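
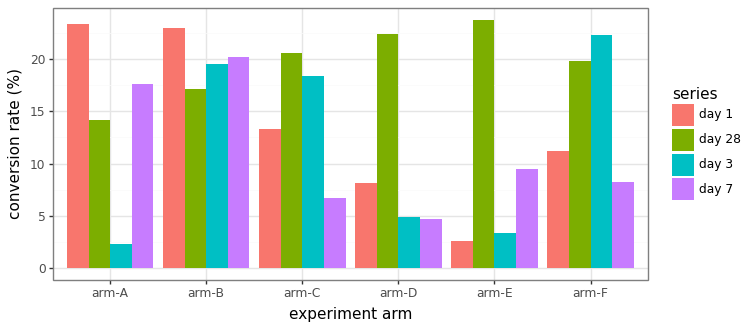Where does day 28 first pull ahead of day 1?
arm-C

arm-B: day 28 ≈ 18 vs day 1 ≈ 22 (not yet); arm-C: day 28 ≈ 20 vs day 1 ≈ 14 (first crossover).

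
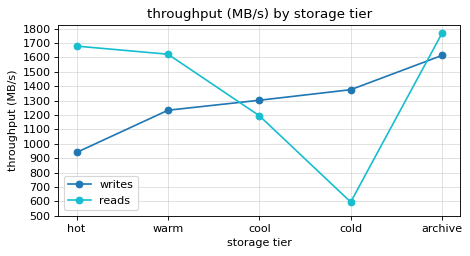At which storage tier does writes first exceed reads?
warm: writes ≈ 1200 vs reads ≈ 1600 (not yet); cool: writes ≈ 1300 vs reads ≈ 1200 (first crossover).

cool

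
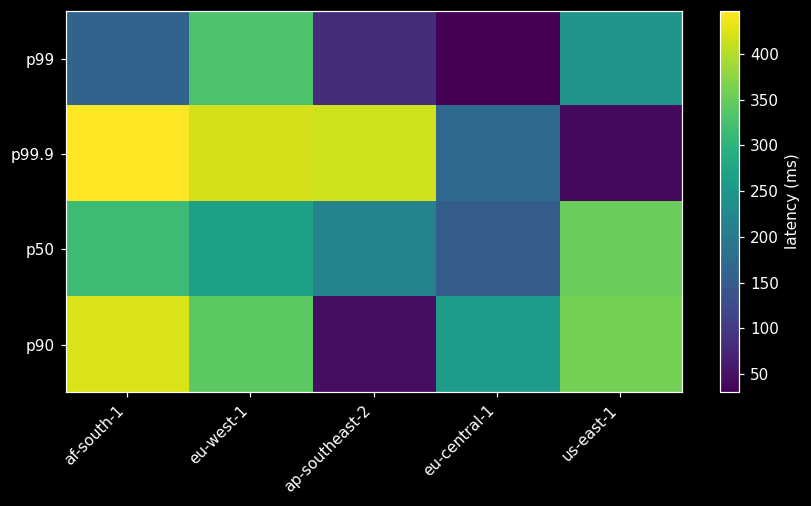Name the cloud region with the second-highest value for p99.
Top 3 for p99: eu-west-1 ≈ 350, us-east-1 ≈ 250, af-south-1 ≈ 150.

us-east-1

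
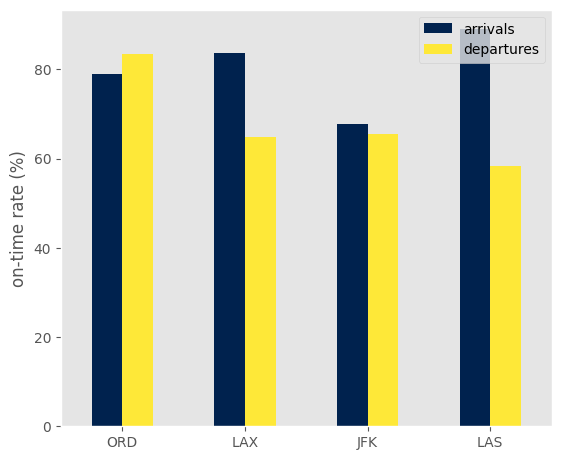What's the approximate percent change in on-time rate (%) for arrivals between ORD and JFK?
ORD ≈ 80, JFK ≈ 70; (70 − 80) / 80 ≈ -12.5%.

≈ -12.5%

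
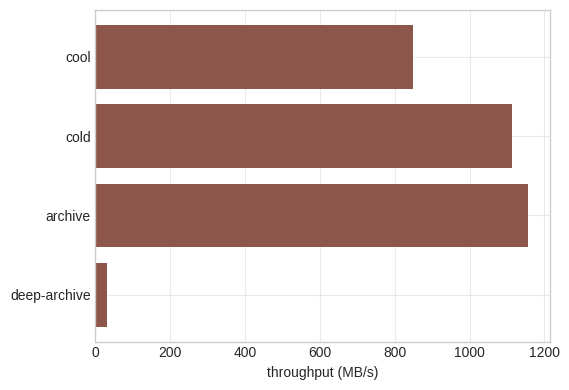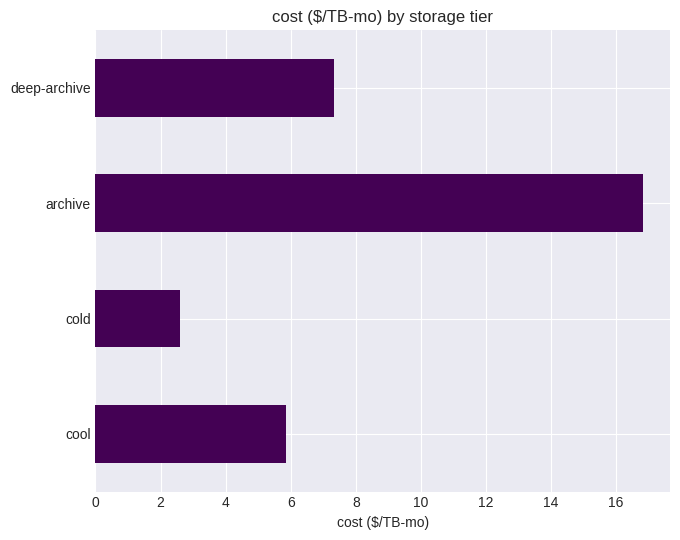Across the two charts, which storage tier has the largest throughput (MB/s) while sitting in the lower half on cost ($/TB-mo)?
cold

Chart 2 median cost ($/TB-mo) ≈ 6; below-median storage tiers: cool, cold. Among those, cold has the highest throughput (MB/s) (≈ 1200).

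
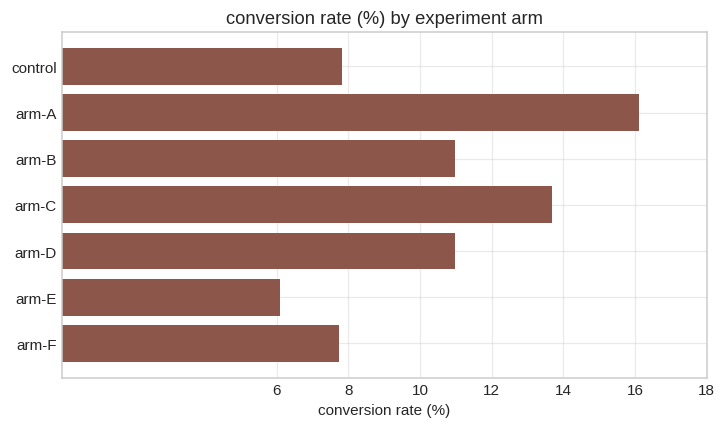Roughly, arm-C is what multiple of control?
≈ 1.75×

arm-C ≈ 14, control ≈ 8; 14/8 ≈ 1.75.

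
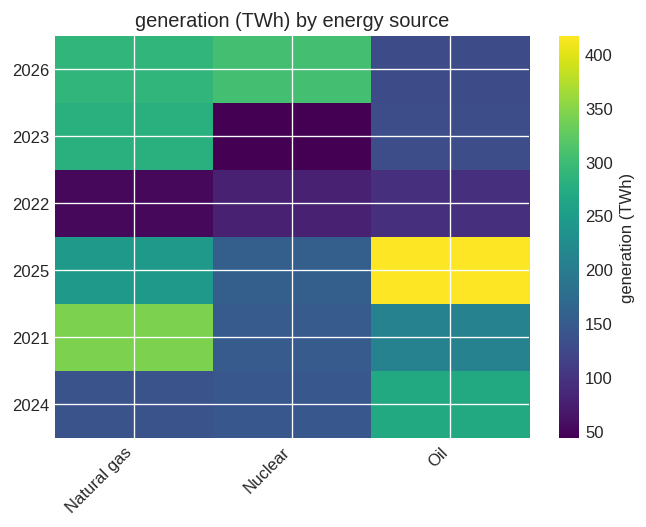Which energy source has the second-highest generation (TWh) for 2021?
Top 3 for 2021: Natural gas ≈ 350, Oil ≈ 200, Nuclear ≈ 150.

Oil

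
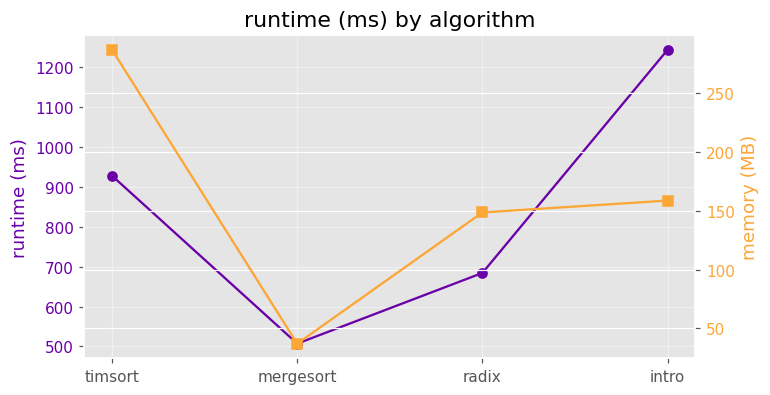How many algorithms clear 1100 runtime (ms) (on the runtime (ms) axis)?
Above 1100: intro.

1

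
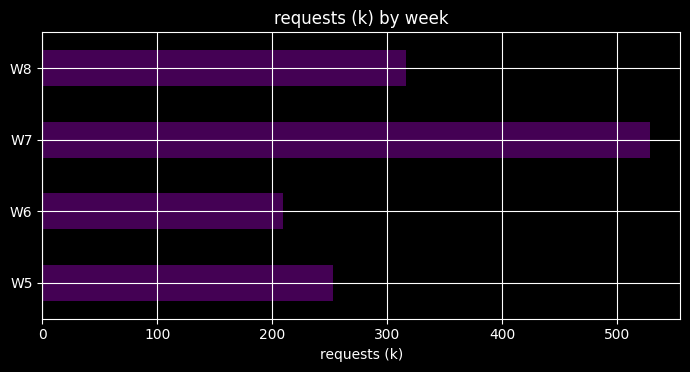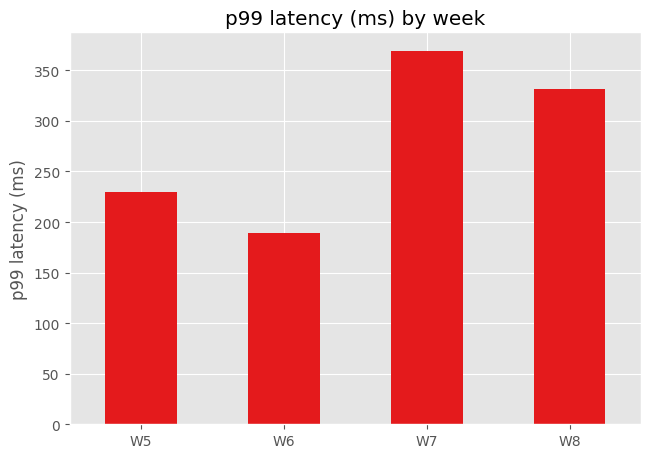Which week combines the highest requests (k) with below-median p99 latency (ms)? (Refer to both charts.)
Chart 2 median p99 latency (ms) ≈ 300; below-median weeks: W5, W6. Among those, W5 has the highest requests (k) (≈ 250).

W5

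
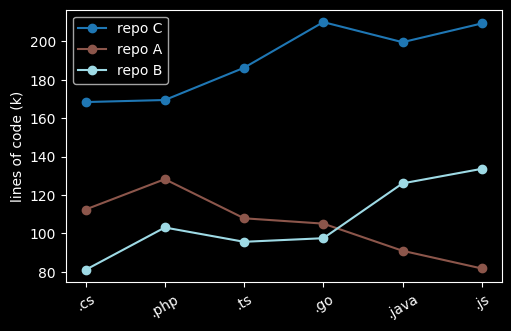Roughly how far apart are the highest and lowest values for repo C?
Max .go ≈ 220, min .cs ≈ 160; range ≈ 60.

≈ 60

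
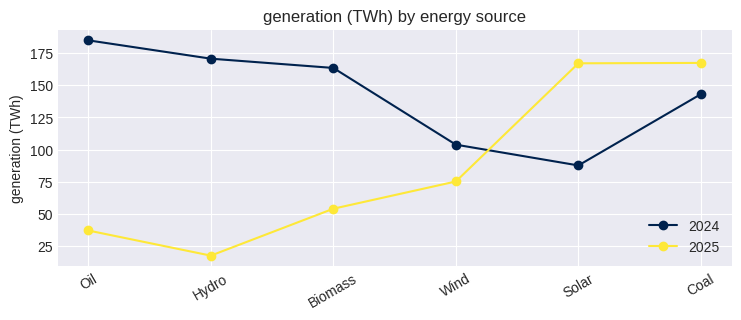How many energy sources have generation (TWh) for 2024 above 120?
4

Above 120: Oil, Hydro, Biomass, Coal.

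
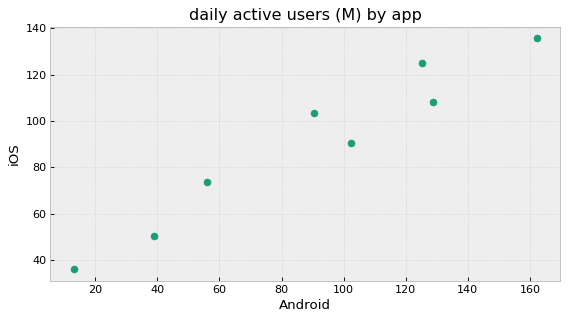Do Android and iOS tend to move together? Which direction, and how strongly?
positive, strong

Points are positively correlated; strong (|r| ≈ 1.0).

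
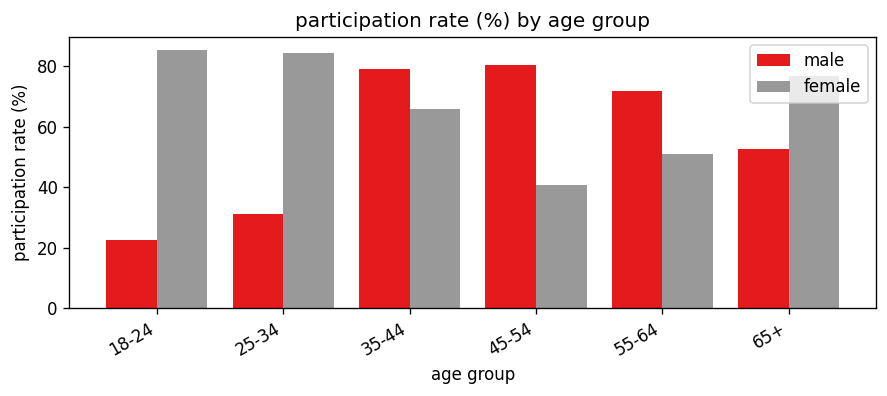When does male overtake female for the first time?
35-44

25-34: male ≈ 30 vs female ≈ 80 (not yet); 35-44: male ≈ 80 vs female ≈ 70 (first crossover).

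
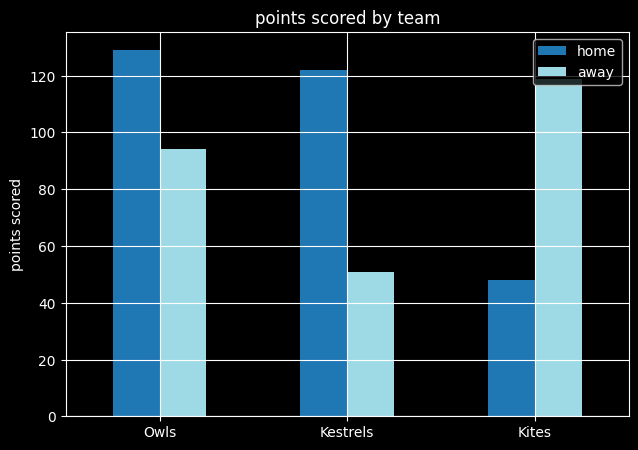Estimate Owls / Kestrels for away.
Owls ≈ 100, Kestrels ≈ 60; 100/60 ≈ 1.67.

≈ 1.67×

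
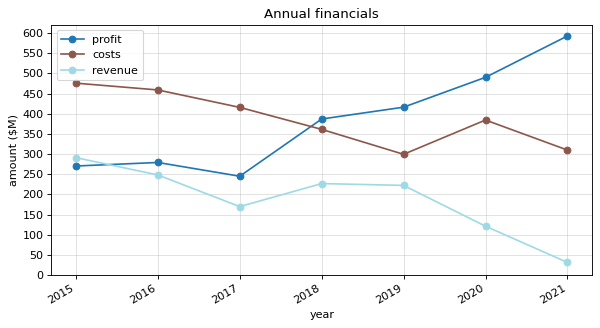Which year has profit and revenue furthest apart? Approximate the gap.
2021: profit ≈ 600, revenue ≈ 50 → gap ≈ 550. Next-largest (2020) is only ≈ 400.

2021, ≈ 550 $M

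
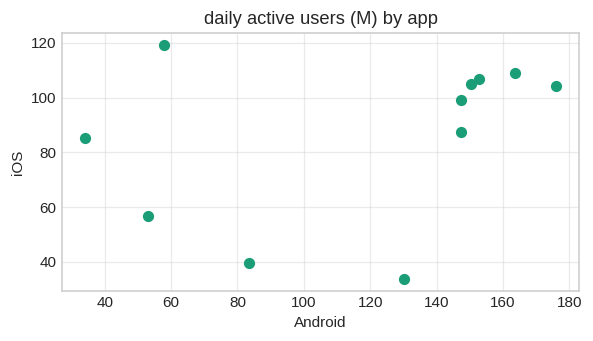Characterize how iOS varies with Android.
Points are positively correlated; weak (|r| ≈ 0.3).

positive, weak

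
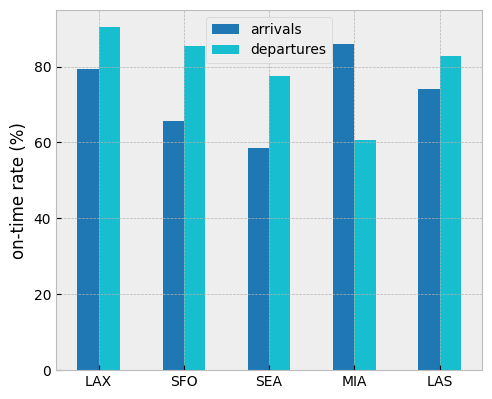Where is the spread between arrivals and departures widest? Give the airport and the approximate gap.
MIA: arrivals ≈ 90, departures ≈ 60 → gap ≈ 30. Next-largest (SFO) is only ≈ 20.

MIA, ≈ 30 %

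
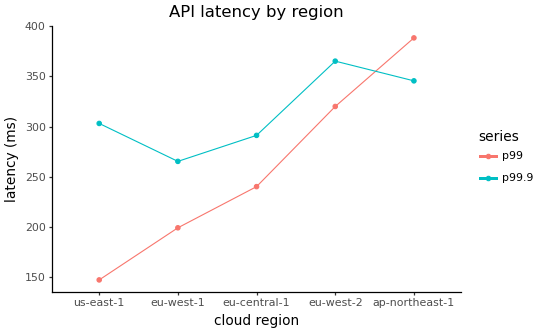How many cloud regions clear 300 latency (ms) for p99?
2

Above 300: eu-west-2, ap-northeast-1.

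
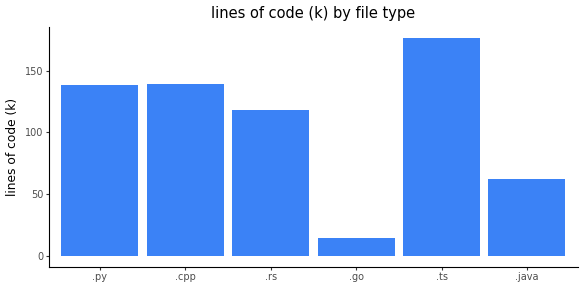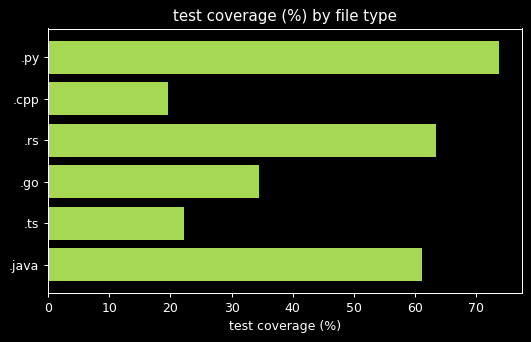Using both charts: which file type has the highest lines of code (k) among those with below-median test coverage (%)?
.ts

Chart 2 median test coverage (%) ≈ 50; below-median file types: .cpp, .go, .ts. Among those, .ts has the highest lines of code (k) (≈ 180).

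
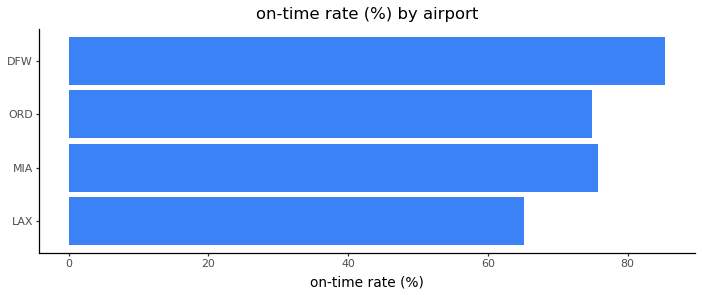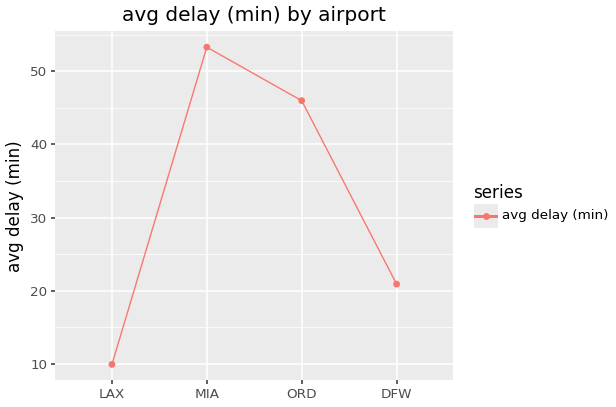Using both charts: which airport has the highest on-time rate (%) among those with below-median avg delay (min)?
Chart 2 median avg delay (min) ≈ 35; below-median airports: LAX, DFW. Among those, DFW has the highest on-time rate (%) (≈ 90).

DFW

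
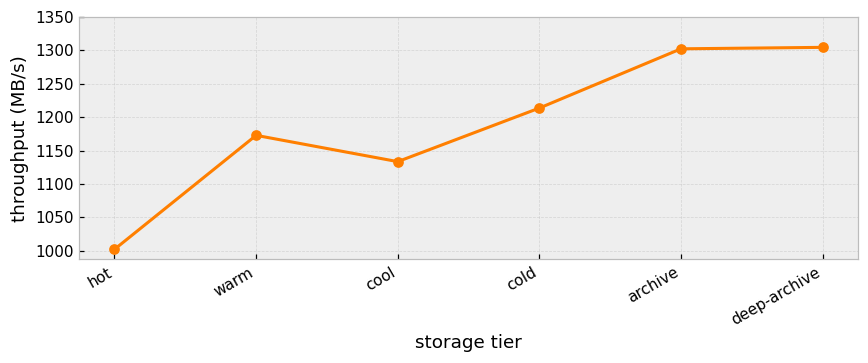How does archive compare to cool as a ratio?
≈ 1.13×

archive ≈ 1300, cool ≈ 1150; 1300/1150 ≈ 1.13.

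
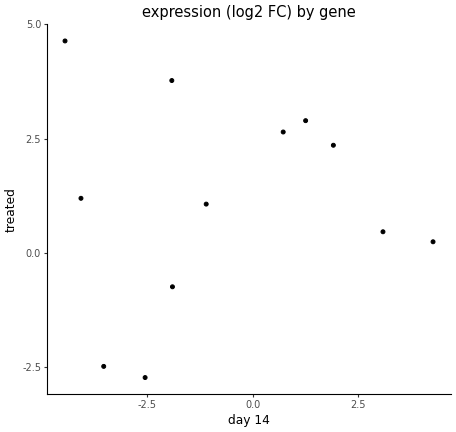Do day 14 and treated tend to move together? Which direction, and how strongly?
no clear correlation

Points are roughly uncorrelated; weak (|r| ≈ 0.1).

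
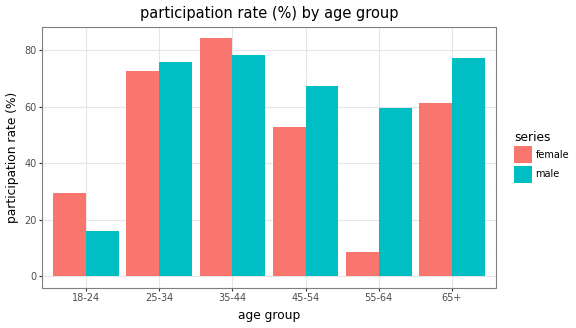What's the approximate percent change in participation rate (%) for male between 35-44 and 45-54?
35-44 ≈ 80, 45-54 ≈ 70; (70 − 80) / 80 ≈ -12.5%.

≈ -12.5%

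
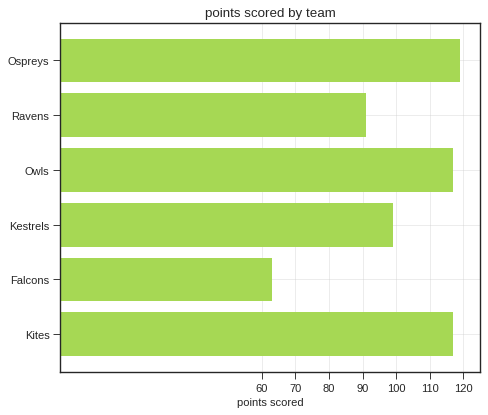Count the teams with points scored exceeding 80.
Above 80: Ospreys, Ravens, Owls, Kestrels, Kites.

5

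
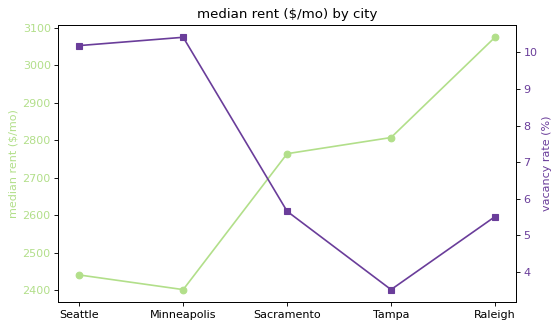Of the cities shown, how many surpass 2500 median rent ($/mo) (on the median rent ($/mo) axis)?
3

Above 2500: Sacramento, Tampa, Raleigh.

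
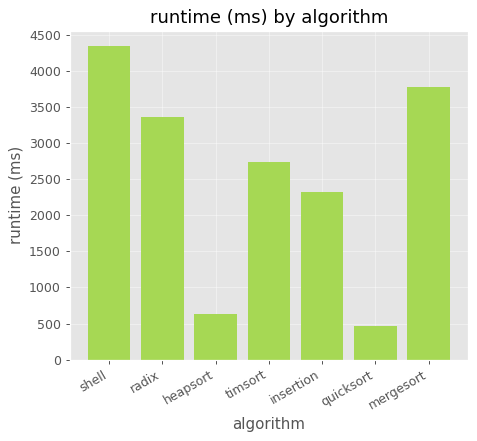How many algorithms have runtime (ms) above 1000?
Above 1000: shell, radix, timsort, insertion, mergesort.

5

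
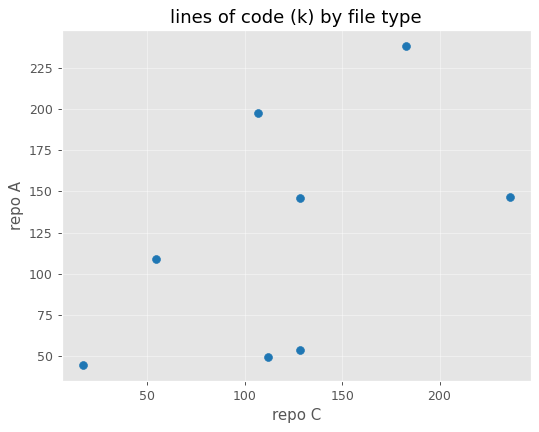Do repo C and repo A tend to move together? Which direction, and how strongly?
positive, moderate

Points are positively correlated; moderate (|r| ≈ 0.5).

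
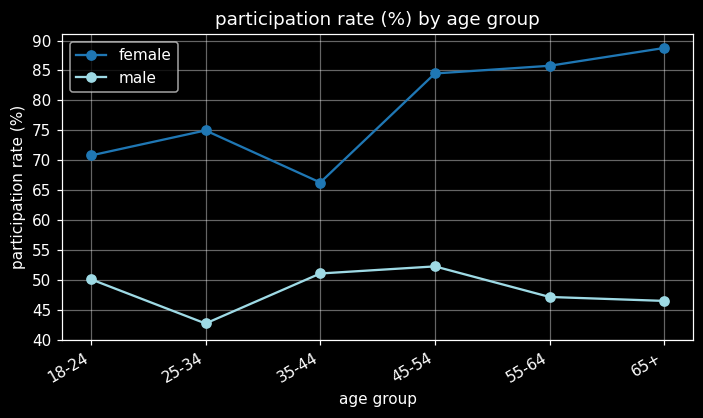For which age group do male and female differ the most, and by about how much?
65+, ≈ 45 %

65+: male ≈ 45, female ≈ 90 → gap ≈ 45. Next-largest (55-64) is only ≈ 40.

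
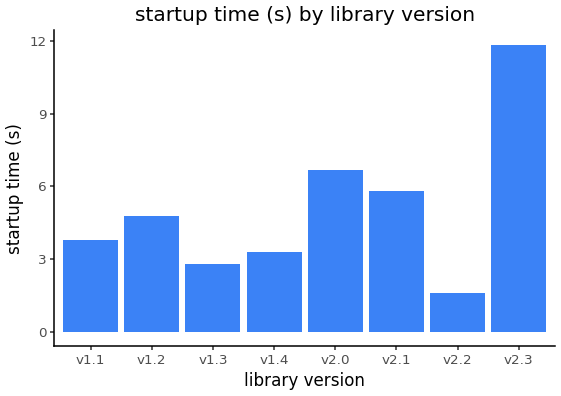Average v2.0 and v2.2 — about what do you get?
(7 + 2) / 2 ≈ 4.

≈ 4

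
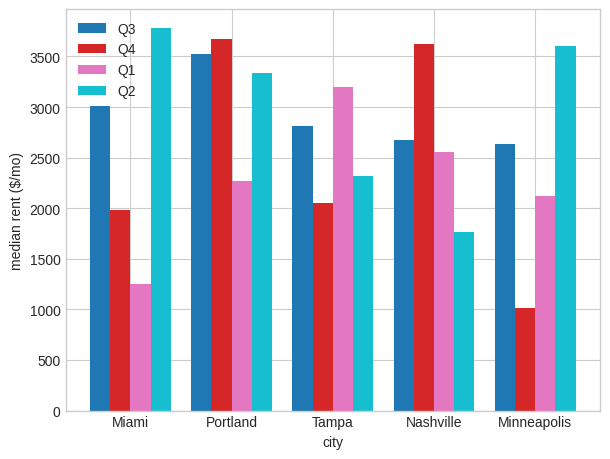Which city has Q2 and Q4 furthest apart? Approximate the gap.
Minneapolis, ≈ 2500 $/mo

Minneapolis: Q2 ≈ 3500, Q4 ≈ 1000 → gap ≈ 2500. Next-largest (Nashville) is only ≈ 1500.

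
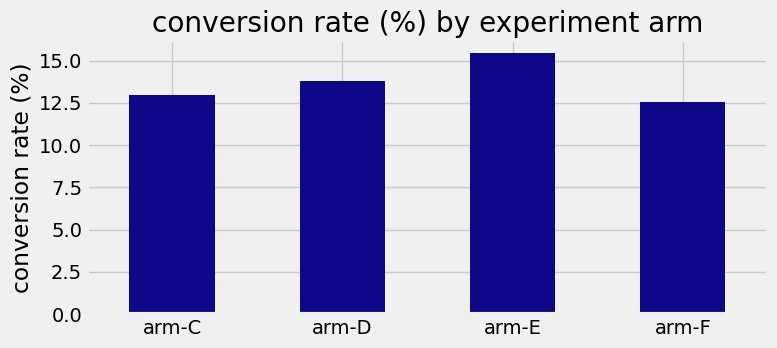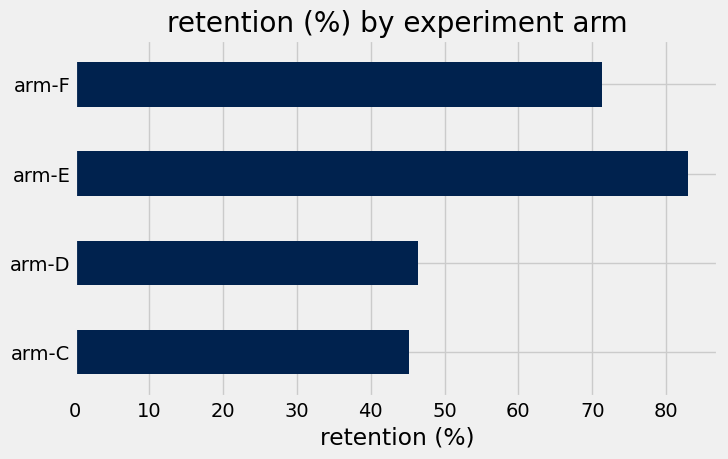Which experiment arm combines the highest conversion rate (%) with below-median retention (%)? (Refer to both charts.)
arm-D

Chart 2 median retention (%) ≈ 60; below-median experiment arms: arm-C, arm-D. Among those, arm-D has the highest conversion rate (%) (≈ 14).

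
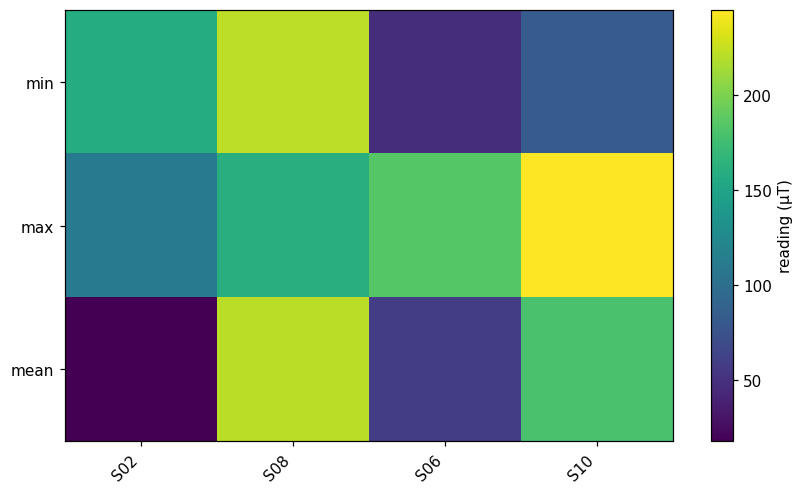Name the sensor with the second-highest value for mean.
S10

Top 3 for mean: S08 ≈ 220, S10 ≈ 180, S06 ≈ 60.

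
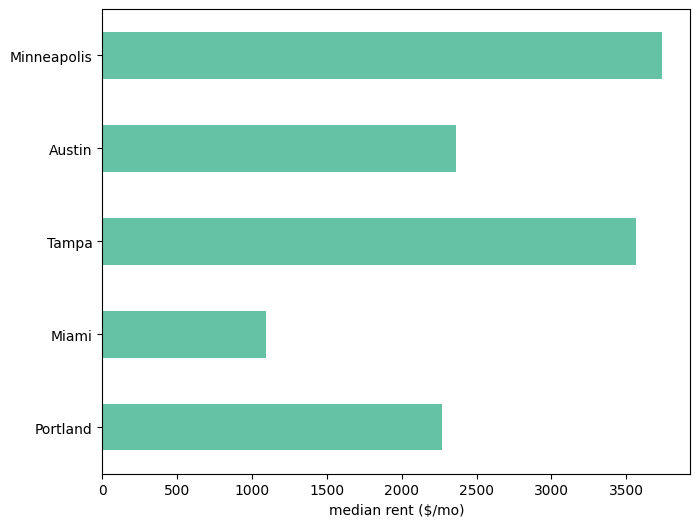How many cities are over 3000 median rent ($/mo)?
2

Above 3000: Tampa, Minneapolis.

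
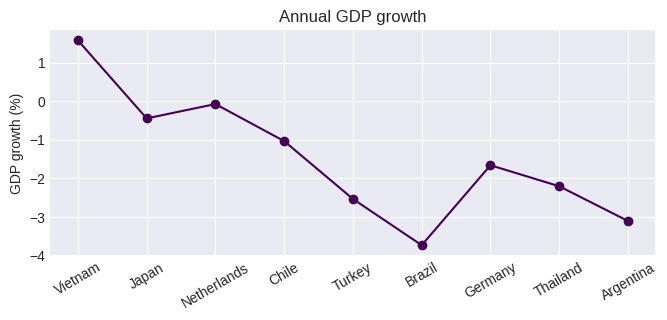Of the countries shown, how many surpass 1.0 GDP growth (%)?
1

Above 1.0: Vietnam.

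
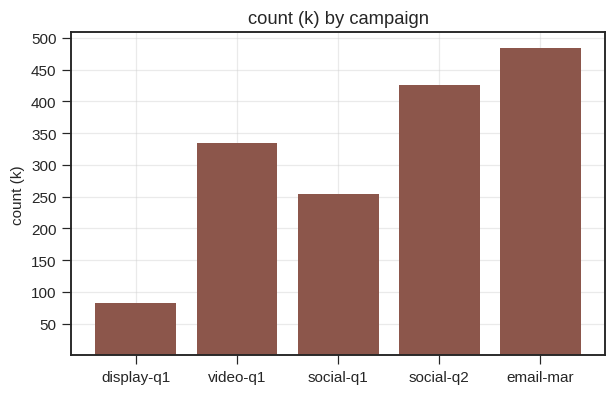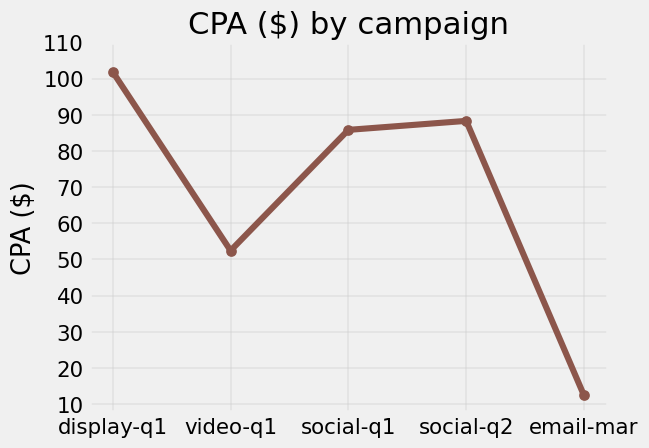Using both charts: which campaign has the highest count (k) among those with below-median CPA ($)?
Chart 2 median CPA ($) ≈ 90; below-median campaigns: video-q1, email-mar. Among those, email-mar has the highest count (k) (≈ 500).

email-mar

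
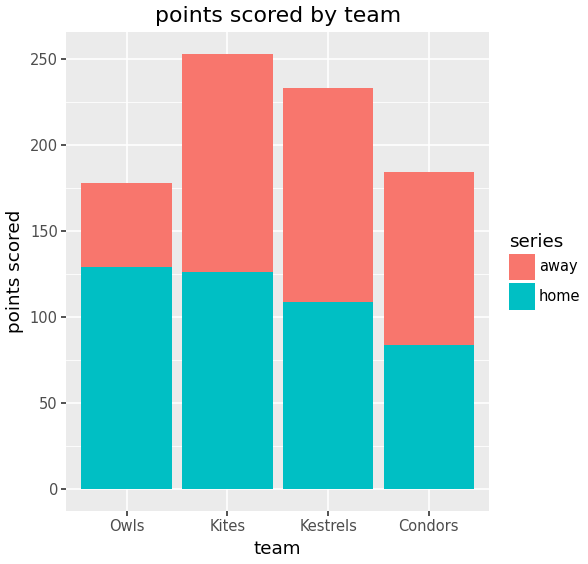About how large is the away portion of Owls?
≈ 50

away top ≈ 175, bottom ≈ 125; segment ≈ 50.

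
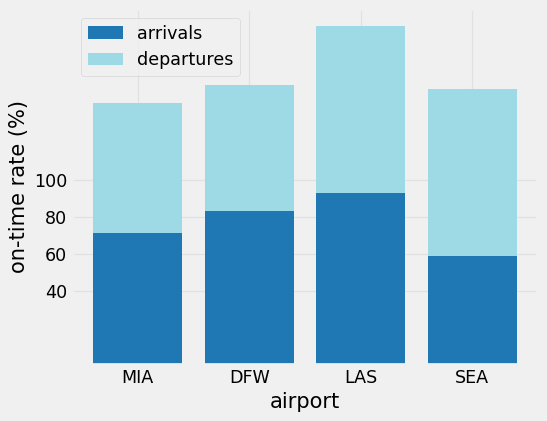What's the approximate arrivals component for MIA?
≈ 80

arrivals top ≈ 80, bottom ≈ 0; segment ≈ 80.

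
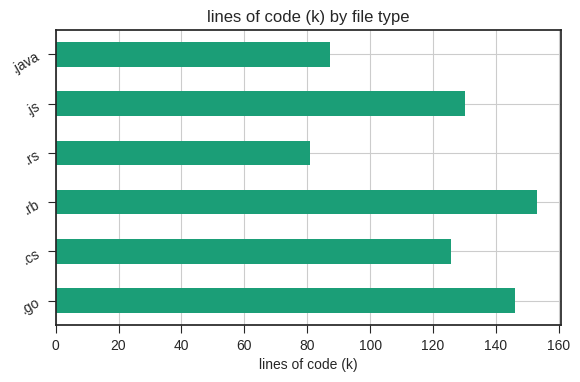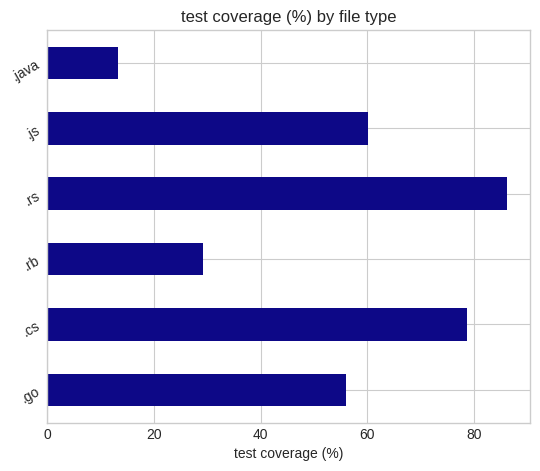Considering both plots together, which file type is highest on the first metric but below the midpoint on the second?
Chart 2 median test coverage (%) ≈ 60; below-median file types: .go, .rb, .java. Among those, .rb has the highest lines of code (k) (≈ 160).

.rb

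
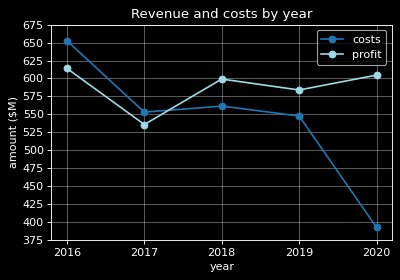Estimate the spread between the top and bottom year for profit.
≈ 100

Max 2016 ≈ 625, min 2017 ≈ 525; range ≈ 100.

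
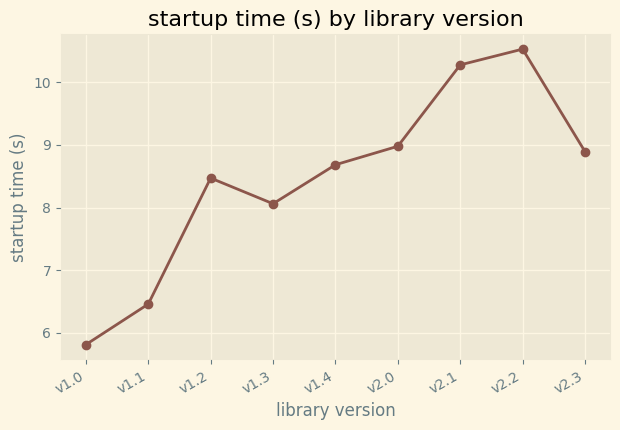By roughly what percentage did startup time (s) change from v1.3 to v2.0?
v1.3 ≈ 8.0, v2.0 ≈ 9.0; (9.0 − 8.0) / 8.0 ≈ +12.5%.

≈ +12.5%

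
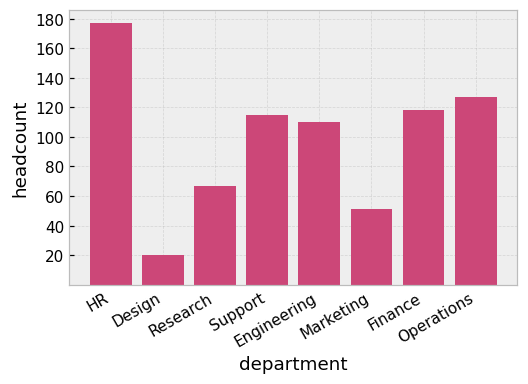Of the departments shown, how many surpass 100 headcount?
Above 100: HR, Support, Engineering, Finance, Operations.

5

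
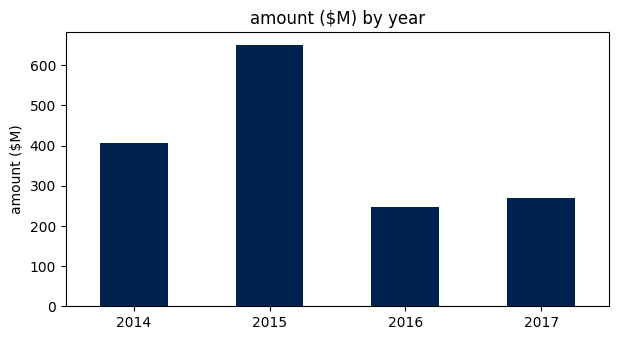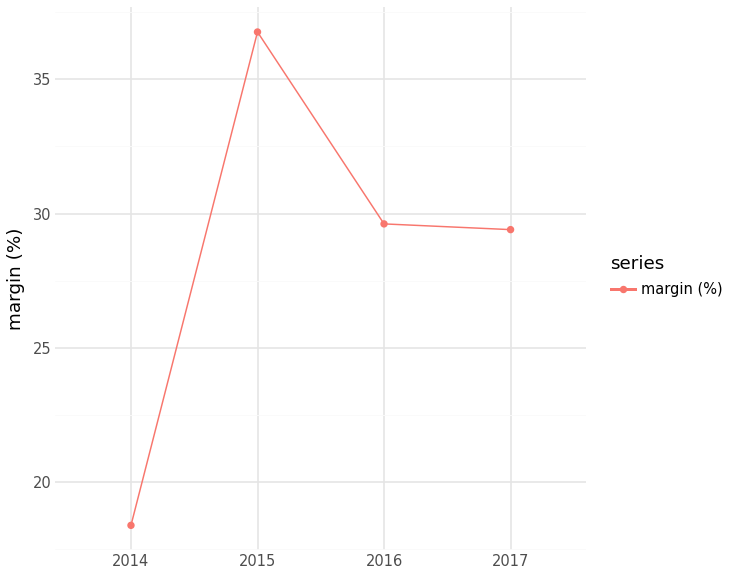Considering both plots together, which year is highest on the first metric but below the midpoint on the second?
Chart 2 median margin (%) ≈ 30; below-median years: 2014, 2017. Among those, 2014 has the highest amount ($M) (≈ 400).

2014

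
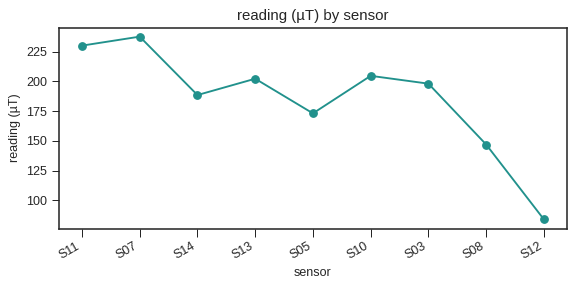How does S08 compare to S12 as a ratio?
S08 ≈ 140, S12 ≈ 80; 140/80 ≈ 1.75.

≈ 1.75×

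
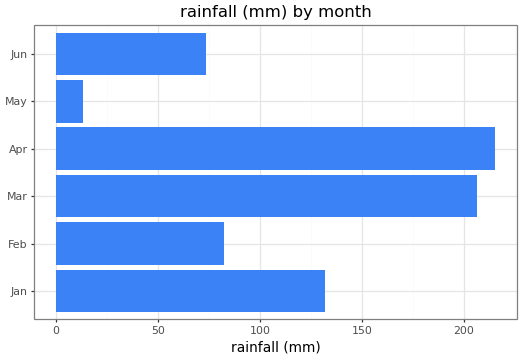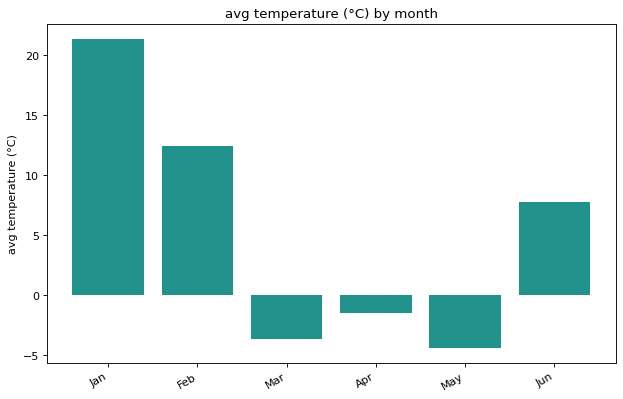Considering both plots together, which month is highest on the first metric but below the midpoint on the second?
Apr

Chart 2 median avg temperature (°C) ≈ 4; below-median months: Mar, Apr, May. Among those, Apr has the highest rainfall (mm) (≈ 220).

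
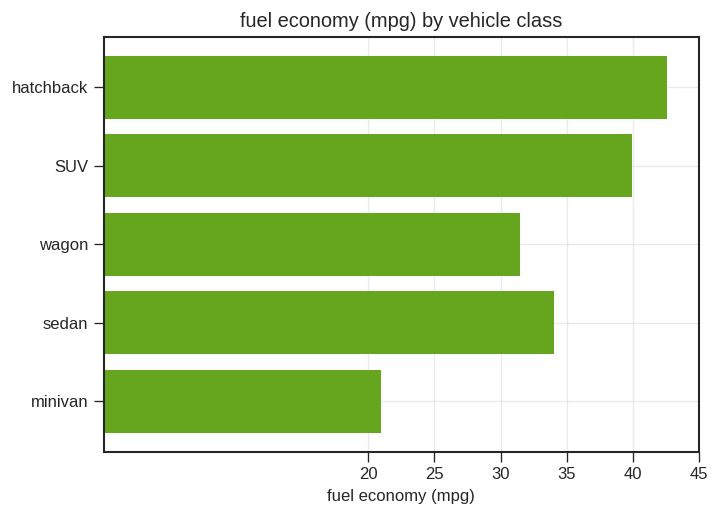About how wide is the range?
≈ 25

Max hatchback ≈ 45, min minivan ≈ 20; range ≈ 25.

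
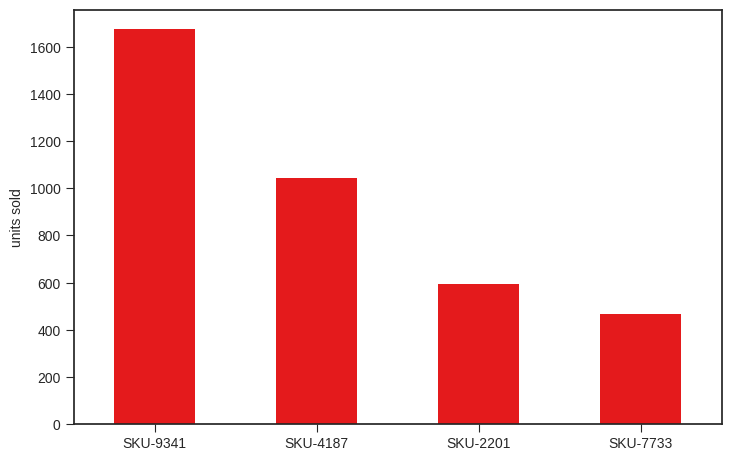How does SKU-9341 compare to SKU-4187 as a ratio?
≈ 1.6×

SKU-9341 ≈ 1600, SKU-4187 ≈ 1000; 1600/1000 ≈ 1.6.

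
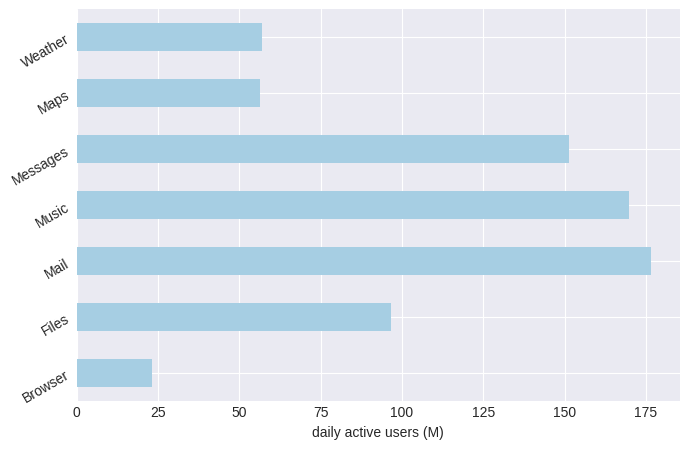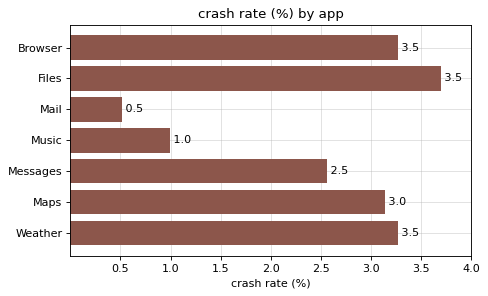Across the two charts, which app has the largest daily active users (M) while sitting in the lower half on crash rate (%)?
Mail

Chart 2 median crash rate (%) ≈ 3; below-median apps: Mail, Music, Messages. Among those, Mail has the highest daily active users (M) (≈ 180).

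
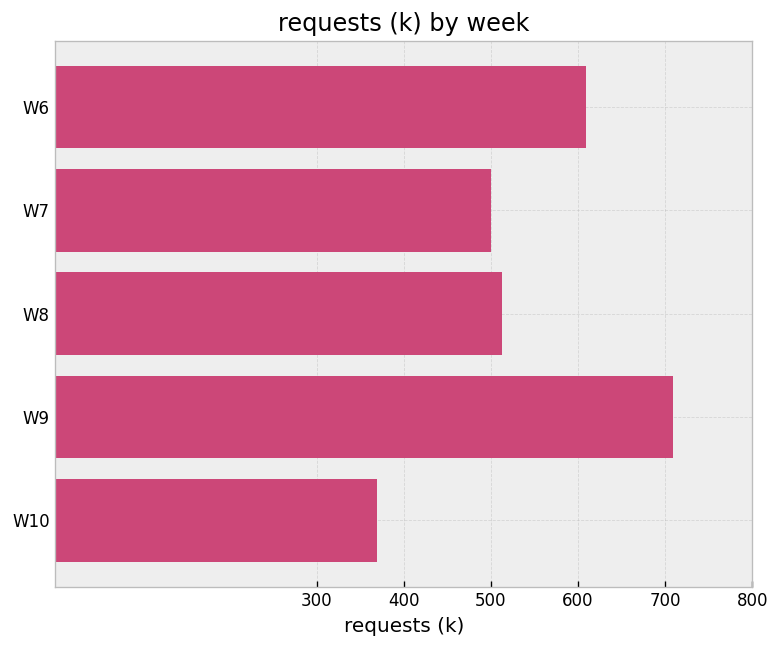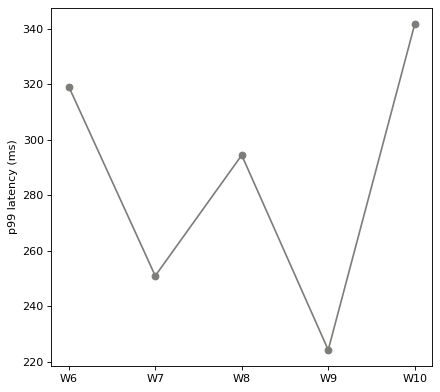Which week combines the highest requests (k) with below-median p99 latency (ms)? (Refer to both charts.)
W9

Chart 2 median p99 latency (ms) ≈ 300; below-median weeks: W7, W9. Among those, W9 has the highest requests (k) (≈ 700).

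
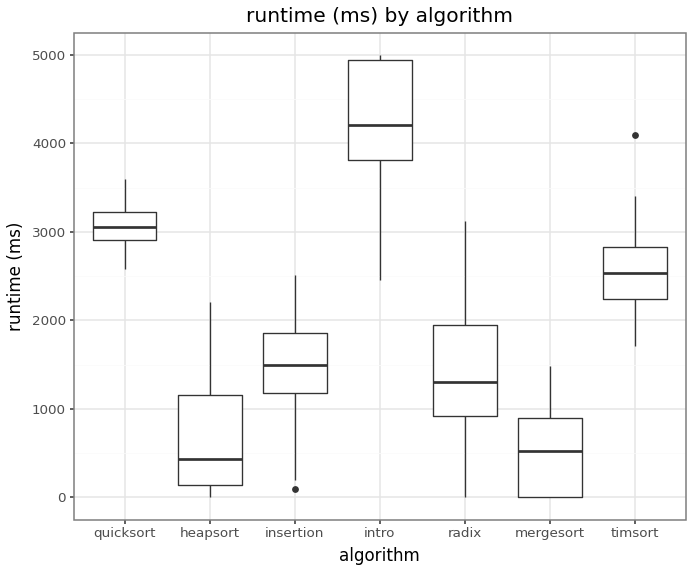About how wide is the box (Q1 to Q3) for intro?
Q3 ≈ 5000, Q1 ≈ 4000; IQR ≈ 1000.

≈ 1000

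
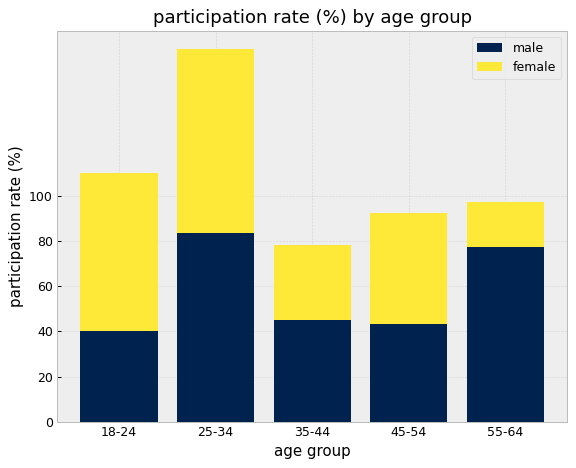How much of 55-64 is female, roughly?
female top ≈ 100, bottom ≈ 80; segment ≈ 20.

≈ 20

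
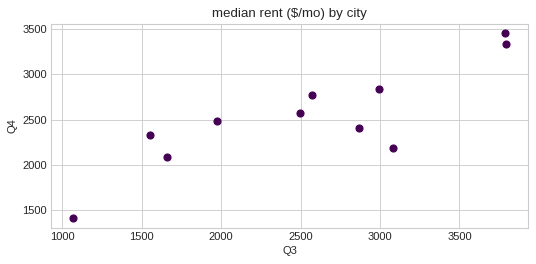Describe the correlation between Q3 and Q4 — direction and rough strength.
positive, strong

Points are positively correlated; strong (|r| ≈ 0.8).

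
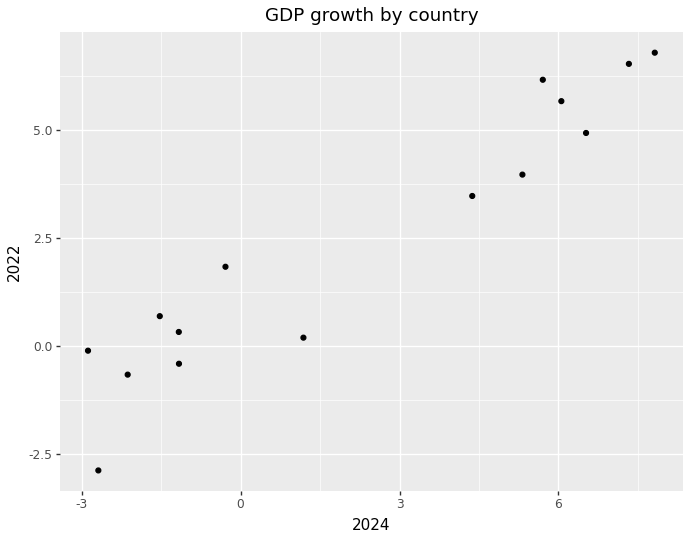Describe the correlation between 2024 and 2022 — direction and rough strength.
positive, strong

Points are positively correlated; strong (|r| ≈ 1.0).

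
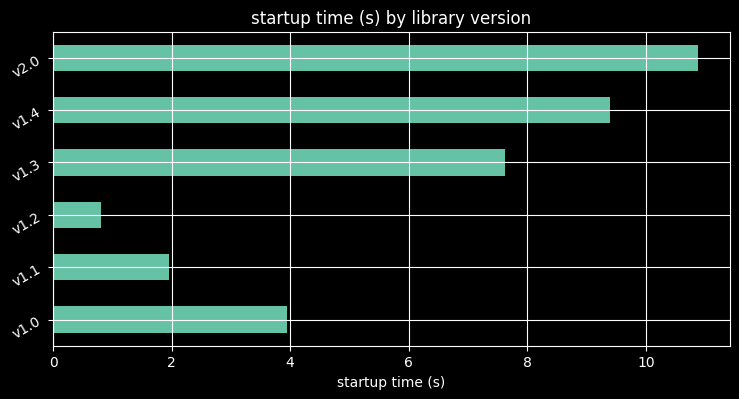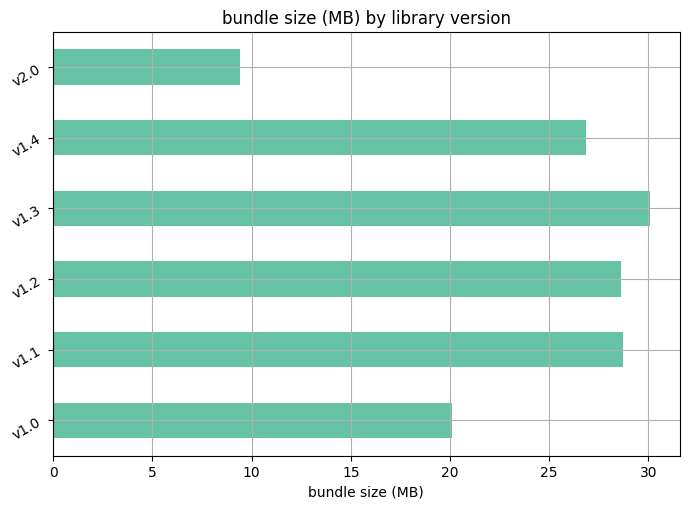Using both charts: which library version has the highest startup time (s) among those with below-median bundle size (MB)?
Chart 2 median bundle size (MB) ≈ 30; below-median library versions: v1.0, v1.4, v2.0. Among those, v2.0 has the highest startup time (s) (≈ 11).

v2.0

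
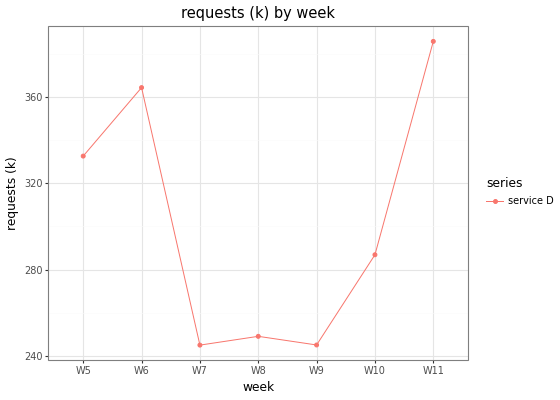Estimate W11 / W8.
≈ 1.58×

W11 ≈ 380, W8 ≈ 240; 380/240 ≈ 1.58.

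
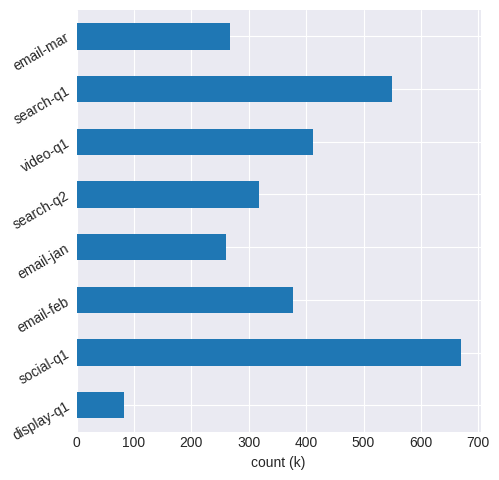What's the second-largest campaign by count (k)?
search-q1

Top 3: social-q1 ≈ 700, search-q1 ≈ 600, video-q1 ≈ 400.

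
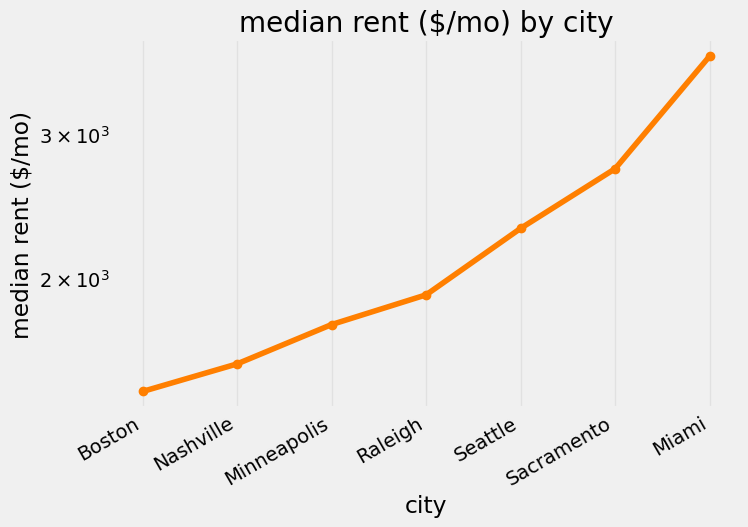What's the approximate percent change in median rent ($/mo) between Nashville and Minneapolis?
≈ +12.5%

Nashville ≈ 1600, Minneapolis ≈ 1800; (1800 − 1600) / 1600 ≈ +12.5%.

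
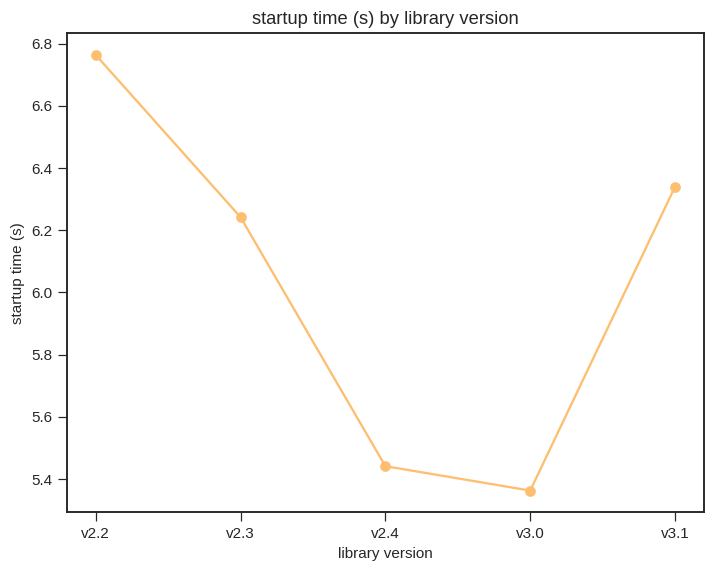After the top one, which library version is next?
Top 3: v2.2 ≈ 6.8, v3.1 ≈ 6.4, v2.3 ≈ 6.2.

v3.1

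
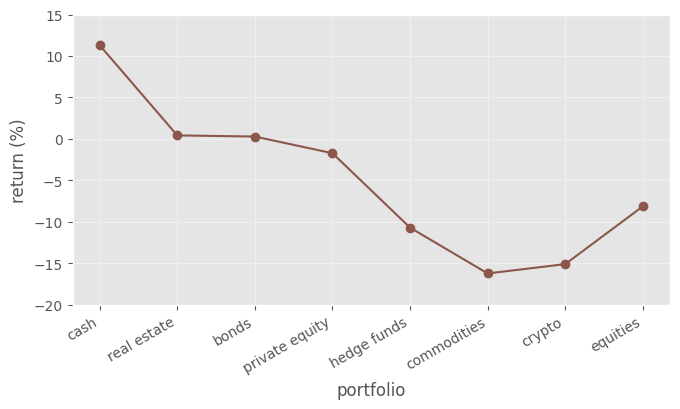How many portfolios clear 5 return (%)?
1

Above 5: cash.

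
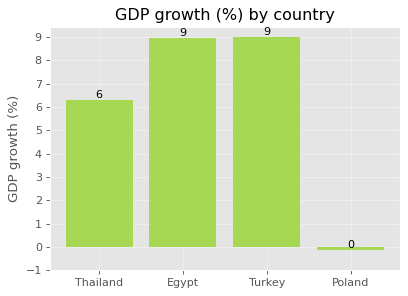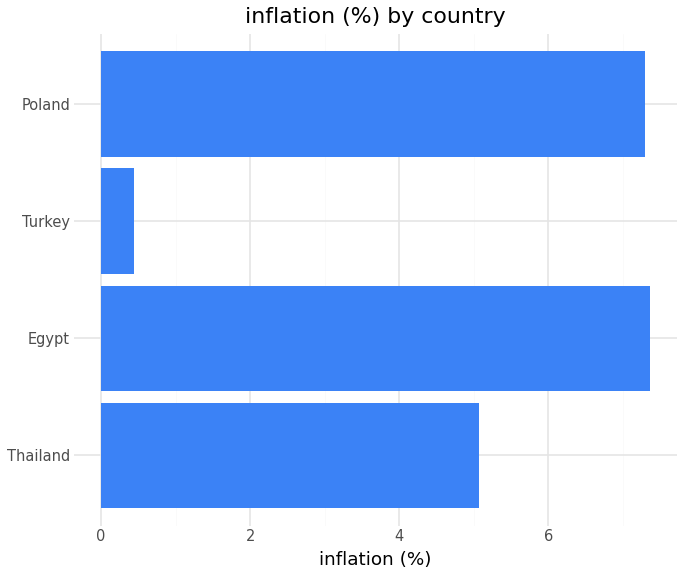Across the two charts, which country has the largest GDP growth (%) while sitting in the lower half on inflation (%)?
Turkey

Chart 2 median inflation (%) ≈ 6; below-median countries: Thailand, Turkey. Among those, Turkey has the highest GDP growth (%) (≈ 9).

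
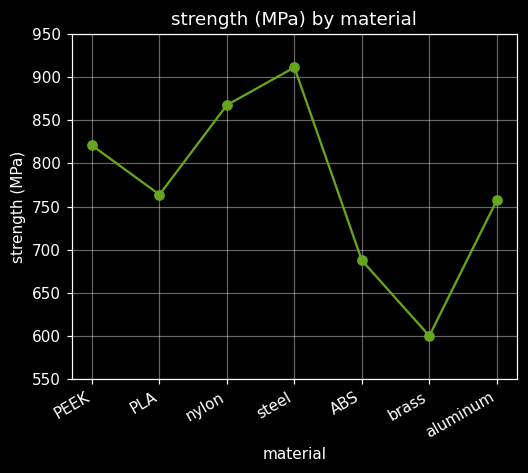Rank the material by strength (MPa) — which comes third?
Top 4: steel ≈ 900, nylon ≈ 850, PEEK ≈ 800, PLA ≈ 750.

PEEK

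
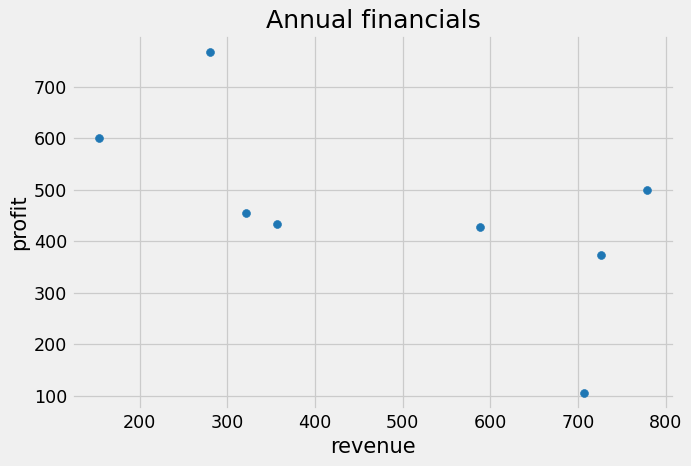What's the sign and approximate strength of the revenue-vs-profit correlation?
negative, moderate

Points are negatively correlated; moderate (|r| ≈ 0.6).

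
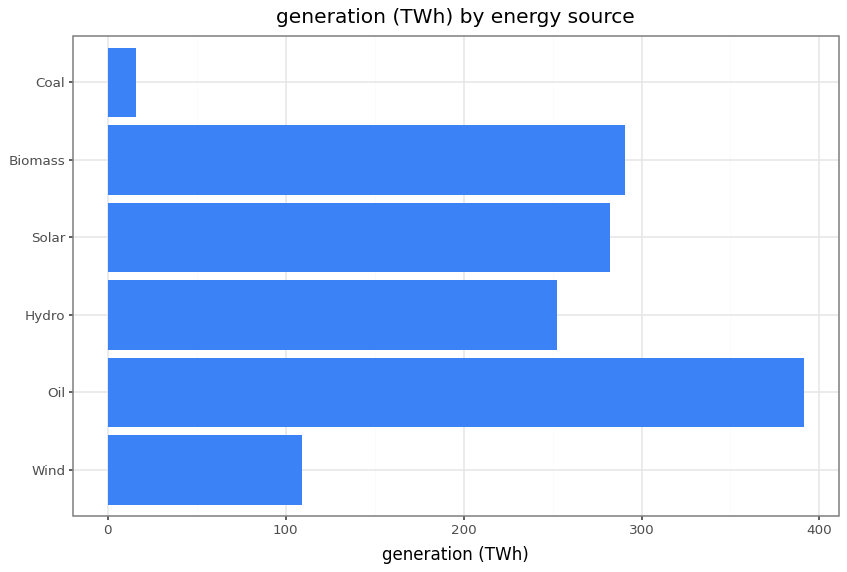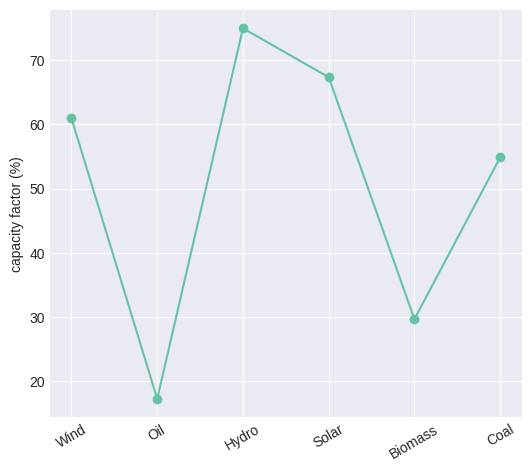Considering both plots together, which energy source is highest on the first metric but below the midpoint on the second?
Oil

Chart 2 median capacity factor (%) ≈ 60; below-median energy sources: Oil, Biomass, Coal. Among those, Oil has the highest generation (TWh) (≈ 400).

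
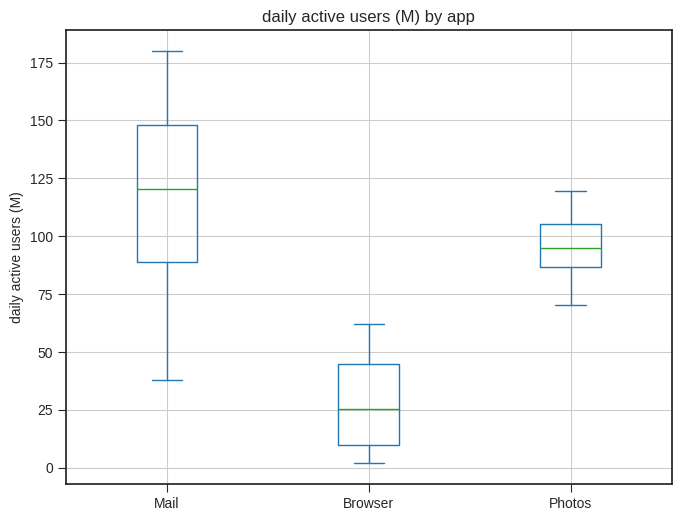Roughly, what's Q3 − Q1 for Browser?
Q3 ≈ 40, Q1 ≈ 10; IQR ≈ 30.

≈ 30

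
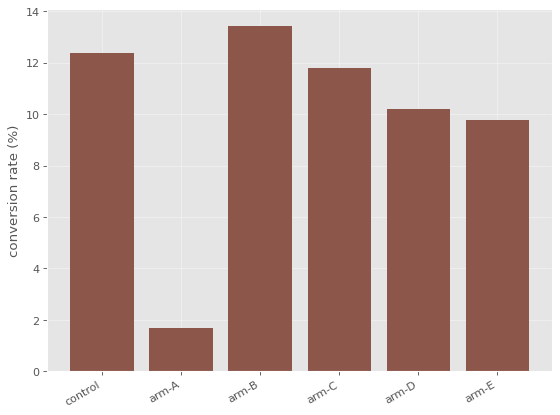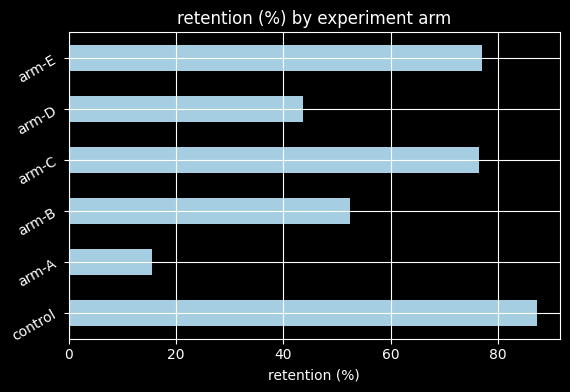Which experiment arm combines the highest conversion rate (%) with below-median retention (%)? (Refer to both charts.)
Chart 2 median retention (%) ≈ 60; below-median experiment arms: arm-A, arm-B, arm-D. Among those, arm-B has the highest conversion rate (%) (≈ 14).

arm-B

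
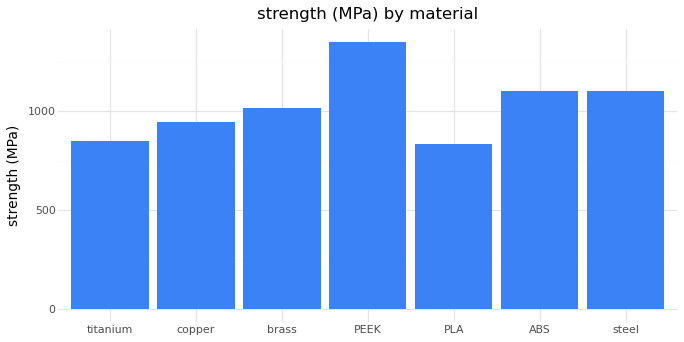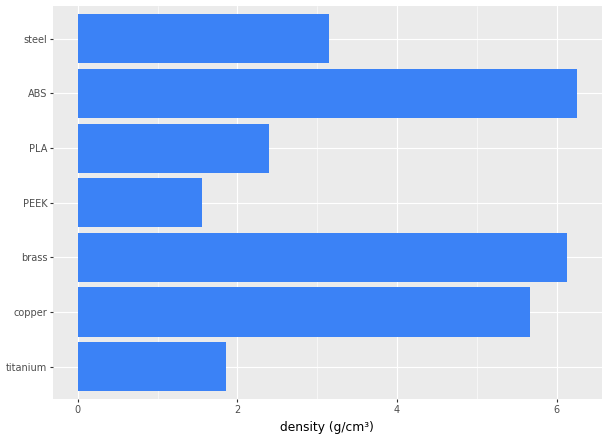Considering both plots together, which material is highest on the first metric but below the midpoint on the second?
PEEK

Chart 2 median density (g/cm³) ≈ 3; below-median materials: titanium, PEEK, PLA. Among those, PEEK has the highest strength (MPa) (≈ 1400).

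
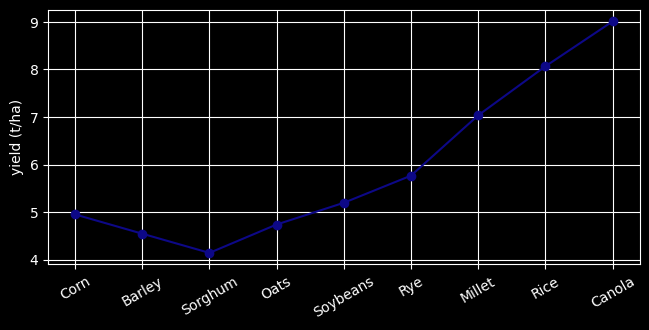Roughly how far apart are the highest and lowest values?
Max Canola ≈ 9.0, min Sorghum ≈ 4.0; range ≈ 5.0.

≈ 5.0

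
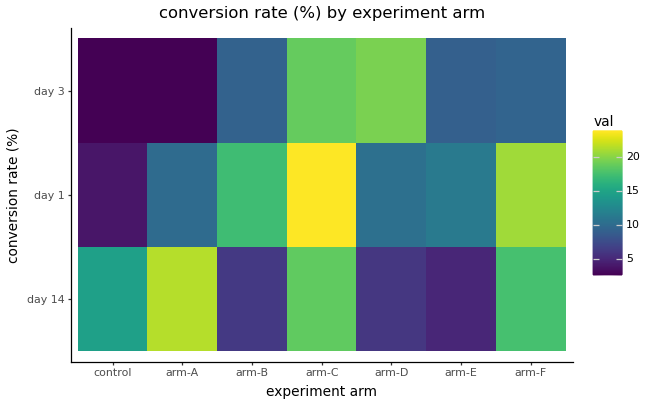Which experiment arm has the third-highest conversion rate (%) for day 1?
arm-B

Top 4 for day 1: arm-C ≈ 24, arm-F ≈ 20, arm-B ≈ 18, arm-E ≈ 12.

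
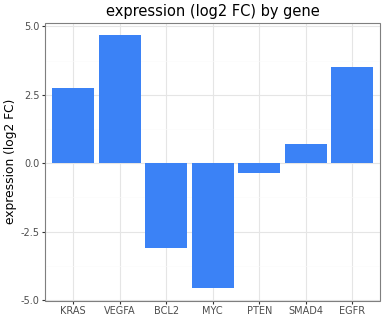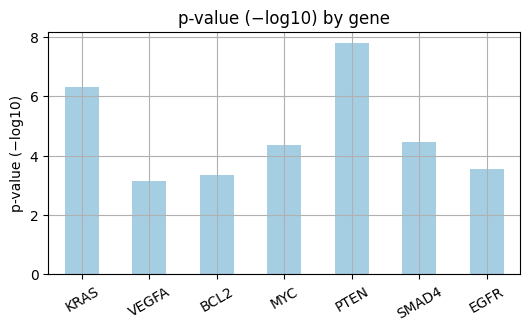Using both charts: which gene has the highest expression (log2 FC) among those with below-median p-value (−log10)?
VEGFA

Chart 2 median p-value (−log10) ≈ 4; below-median genes: VEGFA, BCL2, EGFR. Among those, VEGFA has the highest expression (log2 FC) (≈ 4.5).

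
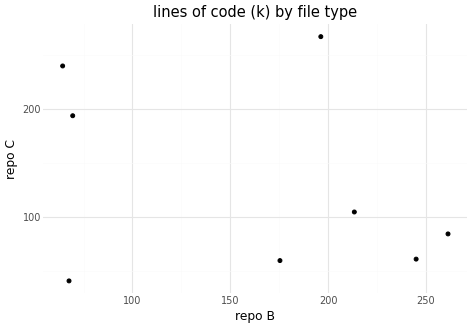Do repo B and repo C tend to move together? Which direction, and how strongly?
negative, weak

Points are negatively correlated; weak (|r| ≈ 0.3).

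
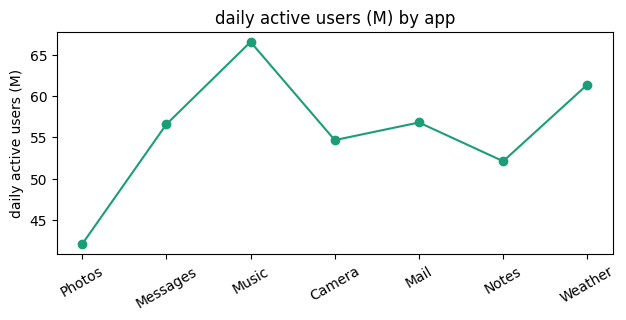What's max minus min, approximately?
≈ 25

Max Music ≈ 65, min Photos ≈ 40; range ≈ 25.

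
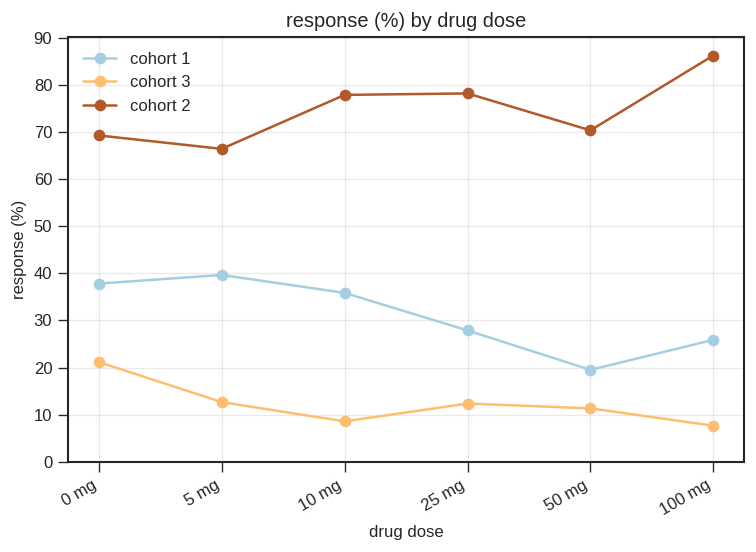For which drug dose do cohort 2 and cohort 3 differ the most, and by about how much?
100 mg, ≈ 80 %

100 mg: cohort 2 ≈ 90, cohort 3 ≈ 10 → gap ≈ 80. Next-largest (10 mg) is only ≈ 70.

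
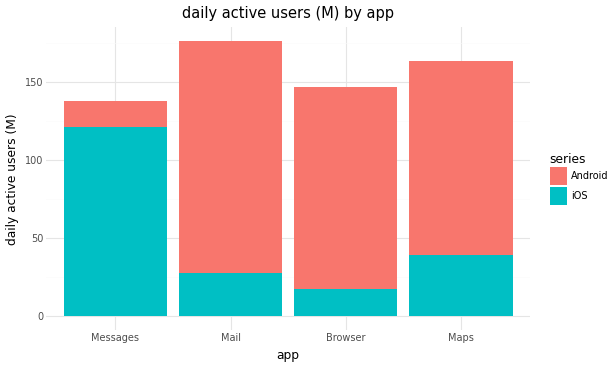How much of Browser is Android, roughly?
≈ 120

Android top ≈ 140, bottom ≈ 20; segment ≈ 120.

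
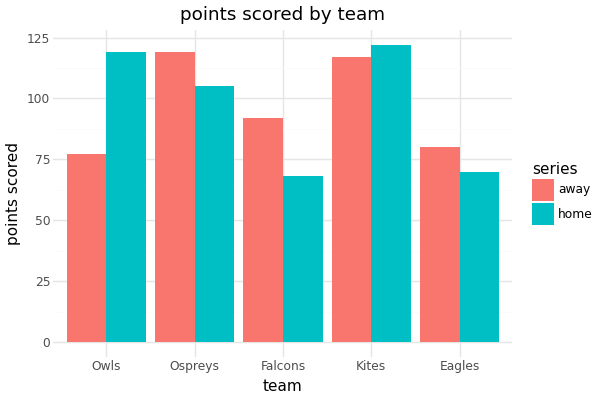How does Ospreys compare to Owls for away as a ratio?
Ospreys ≈ 120, Owls ≈ 80; 120/80 ≈ 1.5.

≈ 1.5×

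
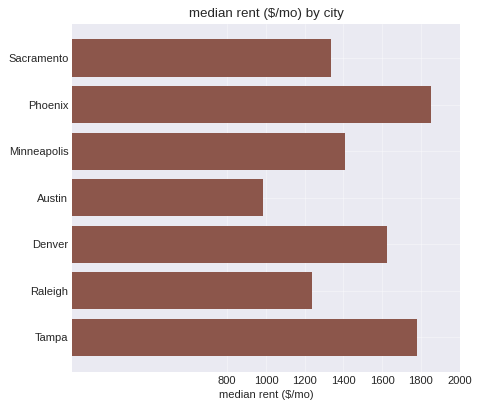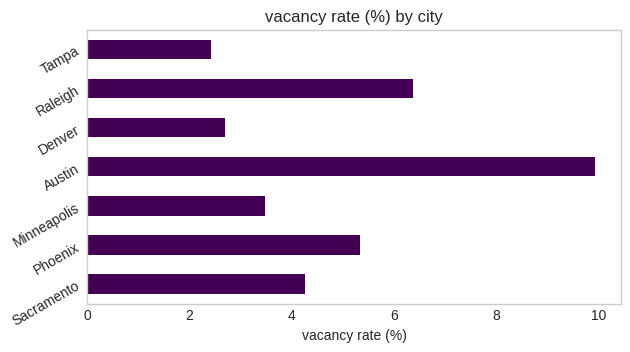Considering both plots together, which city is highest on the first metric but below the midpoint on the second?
Chart 2 median vacancy rate (%) ≈ 4; below-median cities: Minneapolis, Denver, Tampa. Among those, Tampa has the highest median rent ($/mo) (≈ 1800).

Tampa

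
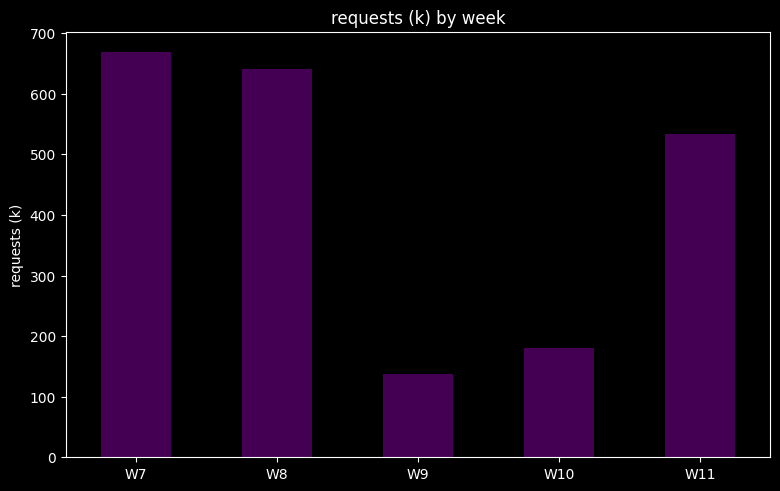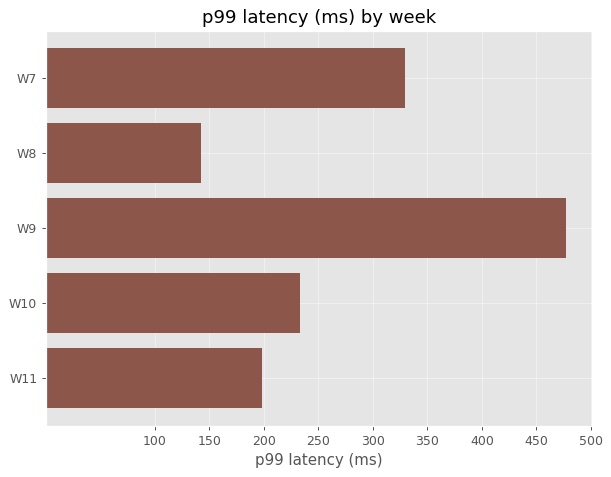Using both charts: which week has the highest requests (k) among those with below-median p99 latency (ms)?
Chart 2 median p99 latency (ms) ≈ 250; below-median weeks: W8, W11. Among those, W8 has the highest requests (k) (≈ 600).

W8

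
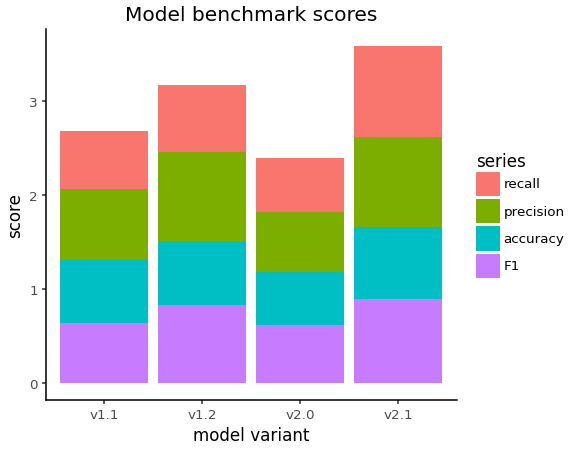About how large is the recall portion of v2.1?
recall top ≈ 3.5, bottom ≈ 2.5; segment ≈ 1.0.

≈ 1.0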